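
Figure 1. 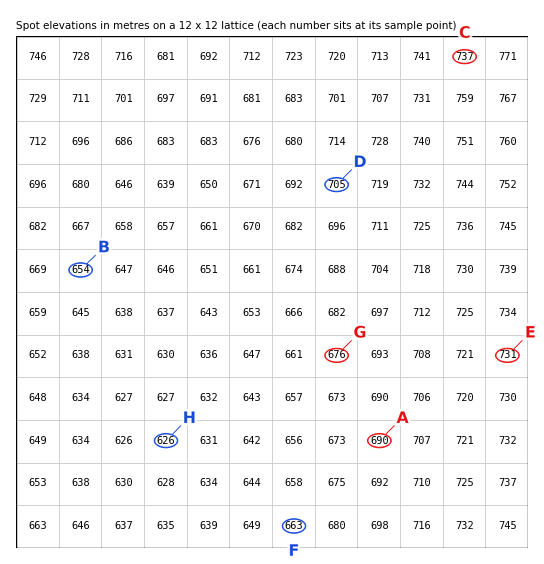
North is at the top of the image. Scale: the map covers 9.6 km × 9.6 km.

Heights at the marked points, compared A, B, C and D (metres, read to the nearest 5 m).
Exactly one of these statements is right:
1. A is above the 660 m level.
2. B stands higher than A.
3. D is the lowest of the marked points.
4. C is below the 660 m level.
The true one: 1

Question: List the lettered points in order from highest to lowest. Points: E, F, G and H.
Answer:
E G F H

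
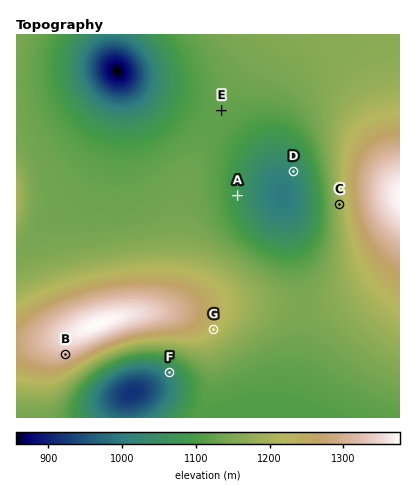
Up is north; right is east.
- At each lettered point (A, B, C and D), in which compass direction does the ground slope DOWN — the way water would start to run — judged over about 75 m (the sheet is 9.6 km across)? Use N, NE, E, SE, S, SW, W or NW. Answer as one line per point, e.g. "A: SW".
A: E
B: S
C: W
D: SW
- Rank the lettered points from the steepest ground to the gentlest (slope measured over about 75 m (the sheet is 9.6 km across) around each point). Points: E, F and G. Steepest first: F G E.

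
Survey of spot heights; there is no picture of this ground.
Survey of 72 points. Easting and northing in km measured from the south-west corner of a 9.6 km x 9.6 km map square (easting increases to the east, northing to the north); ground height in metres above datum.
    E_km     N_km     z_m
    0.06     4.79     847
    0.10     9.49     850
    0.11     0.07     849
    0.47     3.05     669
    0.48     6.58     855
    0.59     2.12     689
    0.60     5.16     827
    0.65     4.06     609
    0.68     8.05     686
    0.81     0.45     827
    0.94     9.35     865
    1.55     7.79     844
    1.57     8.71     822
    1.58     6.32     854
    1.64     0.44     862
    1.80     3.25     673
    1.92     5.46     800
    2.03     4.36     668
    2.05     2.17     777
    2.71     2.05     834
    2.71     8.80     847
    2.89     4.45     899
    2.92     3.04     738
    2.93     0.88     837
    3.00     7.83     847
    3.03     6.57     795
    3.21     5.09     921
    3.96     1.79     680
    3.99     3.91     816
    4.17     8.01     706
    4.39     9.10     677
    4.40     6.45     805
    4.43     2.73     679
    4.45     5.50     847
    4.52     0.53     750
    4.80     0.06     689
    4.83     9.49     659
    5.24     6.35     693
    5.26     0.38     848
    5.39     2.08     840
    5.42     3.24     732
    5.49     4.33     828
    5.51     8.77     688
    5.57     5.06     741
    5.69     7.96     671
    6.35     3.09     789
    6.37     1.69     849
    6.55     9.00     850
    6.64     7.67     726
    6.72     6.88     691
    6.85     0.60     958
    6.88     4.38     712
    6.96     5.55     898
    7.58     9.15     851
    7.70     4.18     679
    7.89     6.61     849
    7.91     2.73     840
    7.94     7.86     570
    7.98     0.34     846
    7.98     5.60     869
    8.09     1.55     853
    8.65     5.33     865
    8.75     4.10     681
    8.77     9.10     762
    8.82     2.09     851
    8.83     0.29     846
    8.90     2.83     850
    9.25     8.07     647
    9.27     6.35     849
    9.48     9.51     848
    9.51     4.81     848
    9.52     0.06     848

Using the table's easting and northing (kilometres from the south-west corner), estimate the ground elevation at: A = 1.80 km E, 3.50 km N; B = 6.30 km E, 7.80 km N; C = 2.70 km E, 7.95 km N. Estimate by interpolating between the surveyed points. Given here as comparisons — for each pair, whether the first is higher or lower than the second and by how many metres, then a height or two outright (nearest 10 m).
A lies lower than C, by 190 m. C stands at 850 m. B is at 680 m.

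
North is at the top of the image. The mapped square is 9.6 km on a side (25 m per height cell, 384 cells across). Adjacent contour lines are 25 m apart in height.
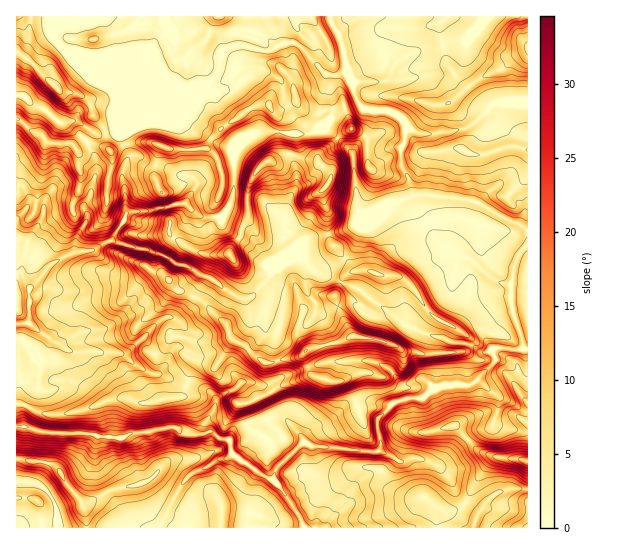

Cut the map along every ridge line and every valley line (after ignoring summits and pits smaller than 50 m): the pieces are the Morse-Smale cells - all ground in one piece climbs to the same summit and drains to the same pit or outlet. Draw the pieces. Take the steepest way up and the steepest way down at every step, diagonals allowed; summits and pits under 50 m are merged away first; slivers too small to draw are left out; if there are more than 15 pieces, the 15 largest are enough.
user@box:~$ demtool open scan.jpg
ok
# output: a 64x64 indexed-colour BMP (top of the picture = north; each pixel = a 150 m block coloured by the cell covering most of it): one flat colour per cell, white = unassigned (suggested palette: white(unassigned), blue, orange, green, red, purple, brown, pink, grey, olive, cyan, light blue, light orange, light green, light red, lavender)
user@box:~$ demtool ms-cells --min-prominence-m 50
<image width="64" height="64" href="data:image/bmp;base64,Qk12CAAAAAAAAHYAAAAoAAAAQAAAAEAAAAABAAQAAAAAAAAIAAATCwAAEwsAABAAAAAAAAAA////ALR3HwAOf/8ALKAsACgn1gC9Z5QAS1aMAMJ34wB/f38AIr28AM++FwDox64AeLv/AIrfmACWmP8A1bDFAAAAAAAIiIiIiAAAAAAAAAAAADMzMzMzMzMzMzMwAAAAAAAAAAiIiIiIgAAAAAAAAAADMzMzMzMzMzMzMzMAAAAAAAAAiIiIiIiAAAAAAAAAAAMzMzMzMzMzMzMzMwAAAAAAAACIiIiIiIgAAAAAAAAAMzMzMzMzMzMzMzMzMAAAAAAACIiIiIiIiAAAAAAAAAMzMzMzMzMzMzMzMzMzAAAAAACIiIiIiIiIgAAAAAAAAzMzMzMzMzMzMzMzMzMzMwAAAIiIiIiIiIiIAAAAAAkzMzMzMzMzMzMzMzMzMzMzAAAIiIiIiIiIiIiIAAAAmZMzMzMzMzMzMzMzMzMzMzMIiIiIiIiIiIiIiIiAAJmZmTMzMzMzMzMzMzMzMzMzM4iIiIiIiIiIiIiIiIiJmZmZkzMzMzMTMzMzMzMzMzMziIiIiIiIiIiIiIiIiImZmZmZEREREREzMzMzMzMzMzOIiIiIiJmZiIiIiIiJmZmZmZkREREREzMzMzMzMzMzM4iZmZmZmZmZmZiZmZmZmZmZkRERERETMzMzMzMzMzMzmZmZmZmZmZmZmZmZmZmZmZkRERERERMzMzMzMzMzMzOZlERJmZmZmZmZmZmZmZmZkRERERERETMzMzMzMzMzM0REREREmZmZmZmZmZmZmZkREREREREREzMzMzMzMzMzREREREREREREREmZkZmZmRERERERERERERMzMzMzMzNERERERERERERESREREZmRERERERERERERERMzMzMzM0RERERERERERE7hERERERERERERERERERERERERMzMzRERERERERERO7u4RERERERERERERERERERERERETMzNERERERERETu7u7uHhEREREREREREREREREREREREzM0RERERERETu7u7u7u4RERERERERERERERERERERETMzRERERERERO7u7u7u7hERERERERERERERERERERERERxERERERERERO7u7u7u4RERERERERERERERERERERERHERERERERERETu7u7u7hEREREREREREREREREREREREcRERERERERERE7u7u7hERERERERERERERGhERERERERxERERERERERERE7u7hERERERERERERERqqERERERERzERERERERERERERO7hERERERERERERERqqqqERERERHMREREREREREREREThERERERERERERERqqqqqhEREREcxEREREREREREREQAERH/8REREREREaqqqqqqoRERERzEREREREREREREAAAR////ERERERGqqqqqqqqqERERzMREREREREREREQAAP/////xERERqqqqqqqqqqoREczMxEREREREREREAAAP//////YRERGqqqqqqqqqqhEczMzEREREREREQAAA///////2ZmERERGqqqqqqqqqEczMzMREREREREAAAAD//////2ZmZhERERqqqqqqqqrMzMzMxERERN3dAAAAAP//////ZmZmYRERGqqqqqqqzMzMzMzERERETd0AAAAAD////2ZmZmZmYRERqqqqqqzMzMzMzMRERERN3QAAAAAA///2ZmZmZmZmZhGqqqqqrMzMzMzMxERERETdAAAAAAD///ZmZmZmZmZmZmGqqqrMzMzMzCIkRERERN0AAAAAAAVVVmZmYAZmZmZmZmqqrMzMzMzCIiRN1ERE3QAFVVVQVVVVZmYABmZmZmZmZqqszMzMwiIiJE3URETdAAVVVVVVVVUAAAAGZmZmZmZmZmzCIiIiIiIk3d1ETd0ABVVVVVVVVQAAAABmZmZmZmZmIiIiIiIiIi3d3d3d3dBVVVVVVVVVAAAAAGZmZmZmZmYiIiIiIiIiIN3d3d3d0FVVVVVVVVUAAAAAZmZmZmZmZiIiIiIiIiIgDd3d3d3QBVVVVVVVVQAAAABmZmZmZmZiIiIiIiIiIiAA3d3d3dAFVVVVVVVVAAAAAGZmZmZmZmIiIiIiIiIiIAAN3d3dAAVVVVVVVVVQAAAAZmZmBmZmYiIiIiIiIiIgAAAAAAAAVVVVVVVVVVUAAABmZmAAZmZmIiIiIiIiIiAAAAAAALAFVVVVVVVVVVUAVVVmAAAGZmYiIiIiIiIiIAAAAAAAu7tVVVVVVVVVVVVVVVUAAABmZiIiIiIiIiIgAAAAAAu7u7tVVVVVVVVVVVVVVQAAAGZiIiIiIiIiIiAAAAAAu7u7u7u1VVVVVVVVVVVVUAACIiIiIiIiIiIiIAAAAAC7u7u7u7u1VVVVVVVVVVUAACIiIiIiIiIiIiIgAAALu7u7u7u7u7tVVVVVVVVVVQACIiIiIiIiIiIiIiAAALu7u7u7u7u3d3VVVVVVVVVVAAIiIiIiIiIiIiIiIAC7u7u7u7d3d3d3d1VVVVVVVVUAAiIiIiIiIiIiIiIgALu7u7t3d3d3d3d3VVVVVVVVV3ciIiIiIiIiIiIiIiALu7u7d3d3d3d3d3dVVVVVVVV3dyIiIiIiIiIiIiIiK7u7u3d3d3d3d3d3d3VVVVVVV3d3IiIiIiIiIiIiIiIru7t3d3d3d3d3d3d3d3d3d1V3d3ciIiIiIiIiIiIiIiu7u3d3d3d3d3d3d3d3d3d3d3d3ciIiIiIiIiIiIiIiK7u7d3d3d3d3d3d3d3d3d3d3d3dyIiIiIiIiIiIiIiIru7t3d3d3d3d3d3d3d3d3d3d3dyIiIiIiIiIiIiIiIi"/>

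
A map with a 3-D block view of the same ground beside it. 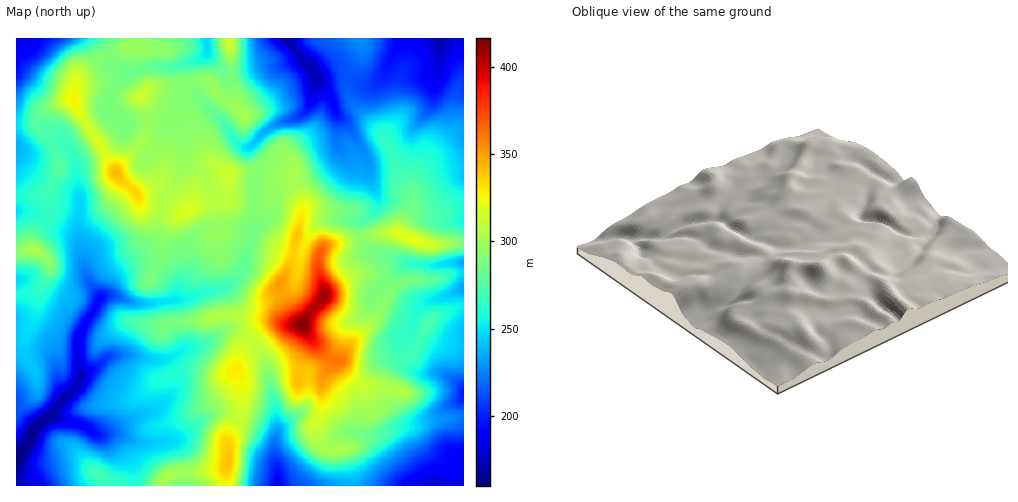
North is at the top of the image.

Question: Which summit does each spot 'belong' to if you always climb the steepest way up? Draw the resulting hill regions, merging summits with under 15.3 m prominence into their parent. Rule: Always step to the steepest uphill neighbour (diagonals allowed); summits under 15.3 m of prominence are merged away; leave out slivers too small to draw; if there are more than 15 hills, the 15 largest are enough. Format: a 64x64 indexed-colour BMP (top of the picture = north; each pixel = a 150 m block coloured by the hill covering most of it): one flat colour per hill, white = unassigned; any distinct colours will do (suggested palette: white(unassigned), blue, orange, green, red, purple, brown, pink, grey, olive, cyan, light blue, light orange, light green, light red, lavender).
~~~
<image width="64" height="64" href="data:image/bmp;base64,Qk12CAAAAAAAAHYAAAAoAAAAQAAAAEAAAAABAAQAAAAAAAAIAAATCwAAEwsAABAAAAAAAAAA////ALR3HwAOf/8ALKAsACgn1gC9Z5QAS1aMAMJ34wB/f38AIr28AM++FwDox64AeLv/AIrfmACWmP8A1bDFABEREREREREREREREWZmZmZmZmERERERERERERERERERERERERERERERERERZmZmZmZmYRERERERERERERERERERERERERERERERERFmZmZmZmZhEREREREREREREREREREREREREREREREREWZmZmZmZmERERERERERERERERERERERERERERERERERZmZmZmZmYRERERERERERERERERFRERERERERERERERZmZmZmZmZhEREREREREREREREREVURERERERERFEREZmZmZmZmZmERERERERERERERERERVREREREUREREREREZmZmZmZmYRERERERERERERERERFVUREREURERERERERGZmZmZmRBEREREREREREREREREVVVERRERERERERERERGZmZkREERERERERERERERERERVVVURERERERERERERERGREREQRERERERERERERERERFVVVVERERERERERERERERERERBEREREREREREREREREVVVVVREREREREREREREREREREERERERERERERERERERVVVVVUREREREREREREREREREERERERERERERERERERFVVVVVVEREREREREREREREREQREREREREREREREREREVVVVVVURERERERERERERERERBERERERERERERERERERVVVVVVEUREREREREREREREREERERERERERERERERERFVVVVVURFEREREREREREREREQREREREREREREREREREVVVVVVRERREQRERREREREREQRERERERERERERERERERVVVVVVERERERERERRERERERBERERERERERERERERERFVVVVVURERERERERERFERERBEREREREREREREREREREVVVVVVRERERERERERERFERBERERERERERERERERERERVVVVVVERERERERERERERERERERERERERERERERERERFVVVVVVREREREREREREREREREREREREREREREREREREVVVVVVVURERERERERERERERERERERERERERERERERERVVVVVVVRERERERERERERERERERERERERERERERERERFVVVVVVVUREREREREREREREREREREREREREREREREREVVVVVVVVSEREREREiIRERERERERERERERERERERERERVVVVVVVSIhERERESIiIiERERERERERERERERERERERFVVVVVVSIiERERESIiIiIhEREREREREREREREREREREVVVVVVVIiIiEREiIiIiIiIRERERERERERERERERERERVVVVVVUiIiIiIiIiIiIiIiERERERERERERERERERERFVVVVVVSIiIiIiIiIiIiIiIREREREREREREREzMzMzM1VVVVVSIiIiIiIiIiIiIiIhERERERERERETMzMzMzMzVVVVVVIiIiIiIiIiIiIiIiERERERERERETMzMzMzMzNVVVVVUiIiIiIiIiIiIiIiIhERERERERETMzMzMzMzM1VVVVUSIiIiIiIiIiIiIiIiERERERERERMzMzMzMzMzVVVVERIiIiIiIiIiIiIiIiIREREREREREzMzMzMzMzNVVREREiIiIiIiIiIiIiIiIhERERERERERMzMzMzMzMxERERESIiIiIiIiIiIiIiIiERERERERERETMzMzMzMzERERERIiIiIiIiIiIiIiIiIREREREREREREzMzMzMzMREREREiIiIiIiIiIiIiIiIhERERERERERETMzMzMzMxERERESIiIiIiIiIiIiIiIiERERERERERETMzMzMzMzERERERIiIiIiIiIiIiIiIiIRERERERERERMzMzMzMzMREREREiIiIiIiIiIiIiIiIiEREREREREREzMzMzMzMxERERESIiIiIiIiIiIiIiIiIREREREREREzMzMzMzMzERERESIiIiIiIiIiIiIiIiIRERERERERETMzMzMzMzMRERERIiIiIiIiIiIiIiIiIhERERERERERMzMzMzMzMyIiIRIiIiIiIiIiIiIiIiIRERERERERERMzMzMzMzMzIiIiIiIiIiIiIiIiIiIiIREREREREREREzMzMzMzMzMiIiIiIiIiIiIiIiIiIiIhEREREREREREzMzMzMzMzMyIiIiIiIiIiIiIiIiIiIhERERERERERETMzMzMzMzMzIiIiIiIiIid3d3ciIiIhERERERERERETMzMzMzMzMzMiIiIiIiIid3d3d3IiIhERERERERERETMzMzMzMzMzMyIiIiIiIiJ3d3d3dyIhERERERERERETMzMzMzMzMzMzIiIiIiIiJ3d3d3d3dxERERERERERERMzMzMzMzMzMzMiIiIiIiIid3d3d3d3ERERERERERERMzMzMzMzMzMzMyIiIiIiIiInd3d3d3EREREREREREREzMzMTMzMzMzMzIiIiIiIiIid3d3d3cRERERERERERERMxEREzMzMzMzMiIiIiIiIiIRF3d3dxERiIiBERERERERERERMzMzMzMyIiIiIiIiIRERERERERiIiIiIiBEREREREREzMzMzMzIiIiIiIiIhERERERERGIiIiIiIiBERERERERMzMzMzMiIiIiIiIhERERERERGIiIiIiIiBERERERERETMzMzMyIiIiIiIiEREREREREYiIiIiIiBERERERERERMzMzMz"/>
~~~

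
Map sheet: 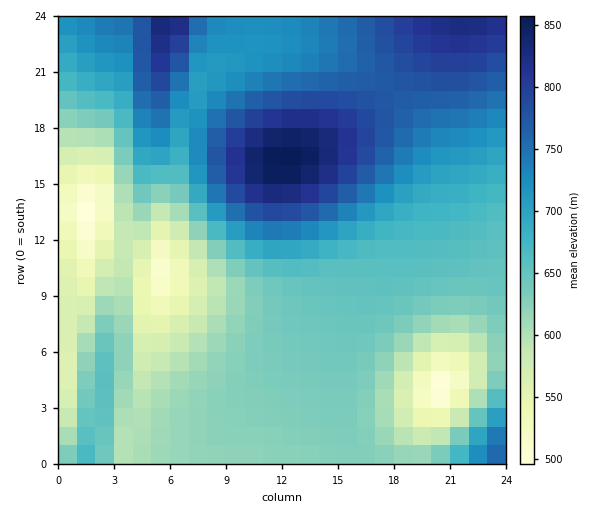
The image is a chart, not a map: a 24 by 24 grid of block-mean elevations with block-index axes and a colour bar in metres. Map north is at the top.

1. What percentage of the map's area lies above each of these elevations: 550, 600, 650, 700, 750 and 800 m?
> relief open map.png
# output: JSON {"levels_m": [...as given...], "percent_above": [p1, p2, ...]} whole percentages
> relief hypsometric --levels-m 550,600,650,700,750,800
{"levels_m": [550, 600, 650, 700, 750, 800], "percent_above": [94, 82, 52, 37, 21, 8]}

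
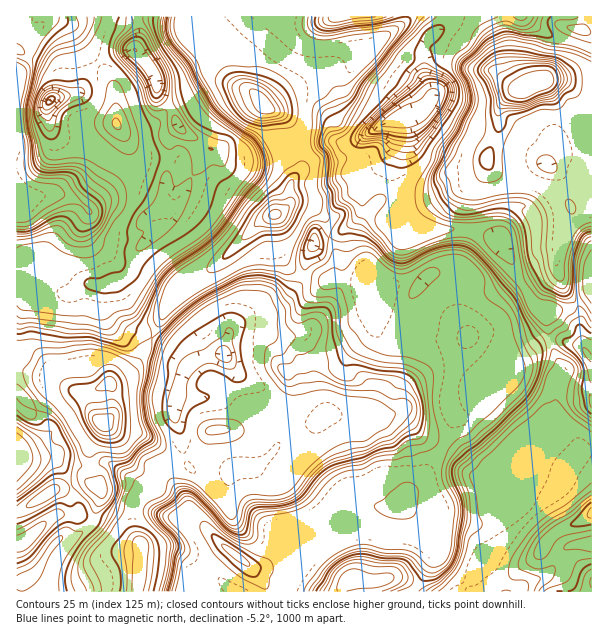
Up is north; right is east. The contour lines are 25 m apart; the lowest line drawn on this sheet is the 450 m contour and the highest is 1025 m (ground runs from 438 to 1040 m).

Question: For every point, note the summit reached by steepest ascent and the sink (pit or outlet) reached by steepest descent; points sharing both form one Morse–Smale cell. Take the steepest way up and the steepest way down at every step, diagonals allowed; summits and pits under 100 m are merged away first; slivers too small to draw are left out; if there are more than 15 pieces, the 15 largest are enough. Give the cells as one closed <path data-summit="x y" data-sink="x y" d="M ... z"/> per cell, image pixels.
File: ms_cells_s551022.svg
<path data-summit="236 555" data-sink="404 116" d="M363 206l-12 18-15 11-22 7-8 19-2 14 17 5 53 0 0 4-4 7 3 30 6 14 8 7 9 0 9-5 38 1 7 4 2 11 0 13-6 24 0 18 8 12-8 23-22 36-16 15-4 11-9 3-30-2-41 28-27 6-5 6-1 19-15-1-12 4-10 0-29-21-19 16-6 12-8 10 0 7 150 0 1-5 11-9 24 4 14-5 13 3 17 12 36 0 16-16 4-13 8-9 8-2 17-19-15-21-12-27 0-5 9-13 25-15 9 0 7 4 9-2 11 4 8 7 5 9 13-18 0-7-18-26-8-19-1-24 13-12-8-8-8-18-3-16 1-14-9-2-7-7-18-33-2-7-10-21-13-7-21-6-31 0-26 3-4-2-12-13-14 1-10-4z"/><path data-summit="236 555" data-sink="225 354" d="M306 276l-21 26-13 8-17 2-6 2-13 10-6 6 13-2 53 12 5 5 7 17 6 31 10 18 0 5-21 14-21 10-19 22-12 6-18 1-7 11-10 7-4 0-6-5-21-19-24 1-4 4-3 18-14 10-6 8-1 23 3 10 4 6-2 49 53 0 1-7 8-10 6-12 19-16 29 21 10 0 12-4 14 0 2-18 5-6 27-6 41-28 30 2 9-3 4-11 16-15 22-36 8-23-8-12 0-18 6-24 0-13-2-11-7-4-38-1-9 5-9 0-8-7-6-14-3-30 4-7 0-4-53 0z"/><path data-summit="537 83" data-sink="404 116" d="M591 16l-136 0-6 9-15 7-7 7-5 9 2 24 8 18 0 11-10 9-21 6-4 4 0 14-5 16-8 15-22 26 0 15 4 5 15 7 14-1 12 13 12 2 18-3 31 0 32 11 32 63 10 9 28-4 22-15z"/><path data-summit="266 105" data-sink="404 116" d="M453 16l-261 0 0 4 4 10 24 30 9 17 10 9 7 2 9 6 12 14 15 7 10 13 2 12 57 2 42-22 29-10 10-9 0-11-8-18-2-24 5-9 7-7 18-11z"/><path data-summit="17 200" data-sink="135 50" d="M137 16l-89 1 18 7 8 8 12 19 23 26 6 15 1 33 8 10 3 14-11 25-29 36-10-10-15-6-15 0-26 8-5-1 1 79 10 0 17 4 19 10 8 0 15-10 22 0 12-2 12-9 7-25 16-13 11-14-3-14 3-6 0-25 4-14-1-25 9-9 0-3-8-18-13-15-3-18-20-24 5-12 0-15z"/><path data-summit="17 200" data-sink="50 101" d="M50 18l-18 15-2 23-14 16 0 128 5 2 17-6 24-2 15 6 10 10 29-36 10-18 1-10-3-11-8-10-1-33-6-15-23-26-12-19-8-8z"/><path data-summit="275 215" data-sink="135 50" d="M293 140l-8 2-24 12-19 4-15-1-14-7-7 2-26 48-6 5-9 0-2 2 3 14-3 6-24 21-7 25-17 11 6 13 5 24 8 10 18 6 14-29 17-22 33-21 44-43 22-11 7-7 1-21 11-15z"/><path data-summit="102 423" data-sink="225 354" d="M152 337l-14 26-10 10-19 10 3 6 0 24-10 10 1 5-13 22 6 35-15-4-13 6-12 1-30 20-9 3 0 33 10-4 17-17 13-9 24 2 14 4 33 21 11 1-6-15 3-27 18-14 3-18 4-4 26 0-5-14-1-18-7-18 0-9 7-28 7-12-12-15z"/><path data-summit="102 423" data-sink="135 50" d="M27 280l-11 1 1 125 10 8 5 0 19-22 6-2 36 1 35-18 10-10 13-25-5-4-12-3-7-7-6-27-7-14-28 1-15 10-8 0-10-6z"/><path data-summit="266 105" data-sink="135 50" d="M191 16l-53 1 1 21-5 12 20 24 3 18 13 15 8 19 38 26 20 6 21-2 36-16 1-8-6-12-10-8-11-4-18-18-10-4-10-9-9-17-24-30z"/><path data-summit="275 215" data-sink="225 354" d="M275 216l-15 6-44 43-33 21-8 8-23 41 1 3 23 12 13 16 6-5 29-7 6-25 19-15 6-2 17-2 16-10 16-24-11-5-13-17z"/><path data-summit="591 582" data-sink="404 116" d="M591 451l-7 1-12 13-10 18-68 69-8 2-8 9-4 13-15 16 133-1z"/><path data-summit="537 83" data-sink="225 354" d="M224 354l-29 7-9 8-5 8-7 28 0 9 7 18 5 29 2 6 24 20 10-3 11-15 18-1 12-6 21-25-19-45-5-6-15-7-13-13z"/><path data-summit="275 215" data-sink="404 116" d="M396 120l-45 22-57-1 0 6 7 21-11 15-1 21-7 7-8 4 6 39 8 12 9 8 7 1 2-14 9-20 21-6 15-11 9-9 2-6 0-18 22-26 8-15 5-16z"/><path data-summit="102 423" data-sink="17 452" d="M108 382l-15 9-36-1-6 2-19 22-5 0-9-8-2 1 1 104 9-3 30-20 12-1 13-6 15 4-6-35 13-22-1-5 10-10 0-24z"/>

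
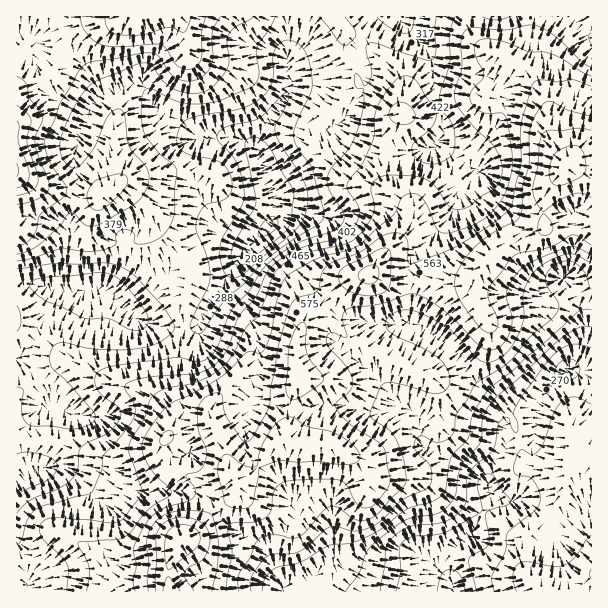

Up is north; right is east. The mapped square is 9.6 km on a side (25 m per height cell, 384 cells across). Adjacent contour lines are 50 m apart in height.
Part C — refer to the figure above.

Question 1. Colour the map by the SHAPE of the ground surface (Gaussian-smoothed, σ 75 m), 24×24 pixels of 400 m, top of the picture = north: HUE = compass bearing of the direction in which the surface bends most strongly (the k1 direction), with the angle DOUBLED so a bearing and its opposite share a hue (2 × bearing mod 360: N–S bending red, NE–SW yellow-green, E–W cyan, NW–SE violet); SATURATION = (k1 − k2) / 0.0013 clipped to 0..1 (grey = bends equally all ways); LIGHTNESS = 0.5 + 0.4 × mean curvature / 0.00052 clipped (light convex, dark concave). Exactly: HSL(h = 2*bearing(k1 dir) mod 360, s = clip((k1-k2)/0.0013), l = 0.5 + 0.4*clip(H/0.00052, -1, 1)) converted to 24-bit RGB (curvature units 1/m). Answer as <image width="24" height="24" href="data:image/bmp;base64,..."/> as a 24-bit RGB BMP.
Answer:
<image width="24" height="24" href="data:image/bmp;base64,Qk32BgAAAAAAADYAAAAoAAAAGAAAABgAAAABABgAAAAAAMAGAAATCwAAEwsAAAAAAAAAAAAAVVBrZ4h/UoBesa9/U0uYLEKn9v+aciQgrbhxcFM4RydGMXUsfodan4l4oaxyY2iZUWmFoFRsFxdEkc6ae3e2tN3JbmKrwWC2wVG9fklWXrl8cK2ZVjqhPDaF/93MYcx+RqjDwXTEdiyQwL1uIm4/m5RHh6I2X4s9TDdVkmdMILjslVrAkbtLnp5CYlNDYlyFxGi4xdzolcDUe5S8HiRxenvd3ezu8Nf0hBWGcighRYuauZ3NpWK+kzOO4KxkXYAwFSkVfZsqDDQKGmY6jcu4uoOhaH9/Tpt5h8S6vJWjql5aYjExOmtJDogorL4UrREA9AeYs9DUb66+Tk2FwGqVSTGd8d7anHu+O0empMy4eMfWEJO3XmQzl1g9uY9kUnZJI2UZYFkuqkBAoGx3i1x9cUIpbaYfNbKIvoBsyNKmkEhrY1tFhGpMOWpkvNuf0rPkcXvhvdrZZKJOEw8ks3dlSJ2XtqSMmW6cgFZzNmtDSaWHp4i/iTihx7eaWdBhLiRJu+SZbTCu4nCpinO4e3zCotPfjNXFq6+NRlCQzUY7o0BKKm+PQLilV26lqn9+f4aZZYuzirbNRJ+uRkeHaUq43LjT3LLDSiaOoeySGR5E1JWnkq7KgqfBk8GzamapvFFjcCtwvoaHs8rMQn24PWyYNWN+tHp3h6uHVHhXaWFBX0E2UkkkHToWX8A6zYGHbGPWzbd3SkBsMnw11qw2XHU2iHYrWU8vhXdWcUJhrbNew55gXGI4M3hMPWh5YLmtr8GluGyxd2OKY1CSmarQmMbjbdLGdbu4VHfR/LzlXlitQzaL5sS4c3i9irnEWmWid0xnjWSVnMGqs4q5x0dqPHk9J3k7HoJcrk1CimtPm3iebre/dcK5eZulmnWWko1LGTklcS8/9LGyLx9s5Omrb6+aoE5wkUV6c5W8l73KlaKvfBxr7HNbhrd1cZpKDiUVQE8gRKiTfqqZb5+HdXxXVHNJYUdBvI5DOzVeKT5L5NKGLyVo9urPf2NGkFl2e7SqYJCGgnReXh4lXxlC6u/avtzOg0nMdES7LnaDbJOuapiUe2qBj3h0cUJQWS4ovcVeNIVaIGB/zJebhEWdzt6dz2y0m29HZ0kbTlYcRywhhTyIgszAtuO3zaC+VTSt26/eTCykdE0tZFctX10oXFQsXSE1eb6ChrKWuqWCB4F3KSiczXuZoMaArTR11kOd3K6+htXkOFHZeJrAibily85Vf3M5PHpTP2Glxy/VV3MZSHc2o2pKNXdZSsCVcbl5YYFrv86iLKFzACgzx8Ht9dbzgInl0Nf679T33YLFKlGEeH+2m2/A6be8rmaLpmMeHSgLKSMKtcrsNXK8g4e5ecrNXI6znIGJcaqGn7RuslE9Bi0bADMT1bxHv69VYjUynkc4/M7VQEKqN4NsP3Go8crp6YDr85TuwbHyE0zzyFUjRD2SZjJ81alzLWdGXKVgkKuCcVJvwIB0XpmLCCkrJVwMf2ETLSsOTnEhyqwmw4NqUJ+JMl9SK1ou5D6C1X9ty4xaMkGpOeRYbL7fEE3d483cr5PNVqmcgZF1fEWBv8eQkdHRIBBqOklXmE9RjL67Yr25isiktM+4n1SkSnp7OWuGfieC6LOn225YIl5G0vL3L0mjMSBsrZqHyrKpgHm+ioG+aHbZ3e7npUuqKQk6gVprUsl4eLmql61wfrxLfZ5PoEWarlhXJBoiJEVEyph27dbYlLDRhGQxMiEoGTE/u4xsmsVgeWFXcn9ARlspp4EoYBUoMRxQm8u4is60U2x6mGBhyJtdcXorITcmqEpUbVWILEtrlcmCndKh0K3C6pDpcEu1Fj1ET7Rk18edQ05rpjxKakwucGAqh4hCELa2vYnDo3diSGtTUUKE3Z+fuNjWISqSfD1CkLNeH22Go9iWdLxkgqpkfDQ2yzpYTFWJF1051bBwVRpJkSwkrLpyeLK7i66tLphxHV9as5B7qXOfKH6CxNOkx6iVRA59qKPQxtbYMVN+W8NWuad5rZhfqDOTwY+it2WhgEhcXncoMBU/0paZsOGpRpm7mbC/io69GCJXmKFpj5ZlVYOJTLdHvaiOJRpmrYxeuHM7TqZ/Ws2Pc6pifd26kHRknHxiqkaHvU6AsVRXIWJjeN6a4fHZQE6MmHtYfEQ8MD9iYYVklLB5ZpebdsmmiEdySiBSr5x72/DvnrbdcmObgsp6ZC0kdHlSZJl0gVKhr3vD1KvOkp++N8d+18x0SDdPiXpcaWOlTlOEWHt3is2Qc7mkXlB+ay9jV3CUieKZZ8qRrECbvp6IkVJdkCxi"/>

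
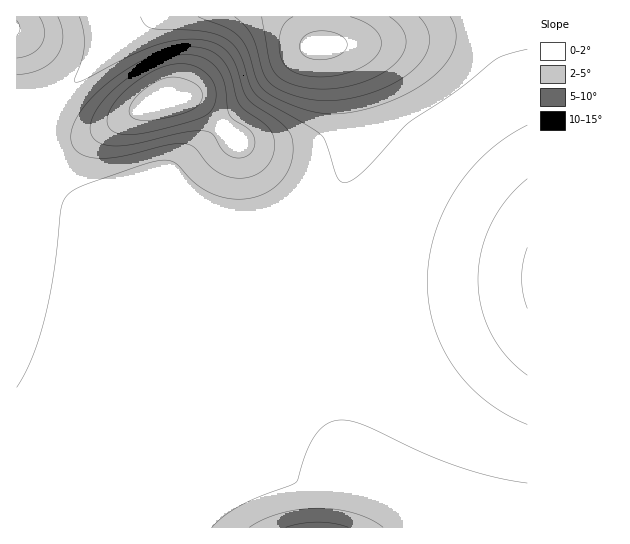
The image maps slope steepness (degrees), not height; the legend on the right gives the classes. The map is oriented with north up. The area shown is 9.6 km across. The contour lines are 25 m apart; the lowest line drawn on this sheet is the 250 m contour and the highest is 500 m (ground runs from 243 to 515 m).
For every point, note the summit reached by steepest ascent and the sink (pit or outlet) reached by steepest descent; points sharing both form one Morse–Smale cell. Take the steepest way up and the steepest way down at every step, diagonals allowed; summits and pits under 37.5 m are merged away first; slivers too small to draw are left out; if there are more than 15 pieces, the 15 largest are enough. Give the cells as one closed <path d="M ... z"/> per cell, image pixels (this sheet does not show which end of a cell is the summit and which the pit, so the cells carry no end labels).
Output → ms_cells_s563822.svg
<path d="M19 309l-3 1 0 120 9 19 8 26 4 28 1 25 295 0 2-2 6-49 6-9 16-5-8-2-7-6-19-34-13-40-13-62-48 6-53 4-77 0-56-6z"/><path d="M319 16l-166 0-8 4-35 24-36 39-23 14-7 9-9 16-7 20 0 19 8 20 17 16 22 10 22 2 52-2 10 2 39 30 15 8 25 9 21 4 20 0 18-5 7-6 13-18 20-34 11-34 3-21-8-63-10-28-4-4-8-2z"/><path d="M527 16l-207 1 1 28 8 2 4 4 10 28 8 63-3 21-11 34-34 57-2 41 4 24 223-30z"/><path d="M527 289l-222 30 3 27 11 44 14 40 15 25 7 6 26 6 38 16 31 18 35 27 42 0z"/><path d="M151 16l-135 1 0 292 53 14 56 6 77 0 100-9 2-2-3-23 0-36 2-10-12 8-12 3-20 0-21-4-25-9-15-8-32-26-11-5-20-1-38 2-31-5-17-9-10-10-8-15-3-9 0-19 7-20 13-21 26-18 36-39z"/><path d="M369 464l-12 0-13 7-4 10-6 47 150-1-34-26-31-18-26-12z"/><path d="M17 431l-1 96 21 1 0-25-4-28-8-26z"/>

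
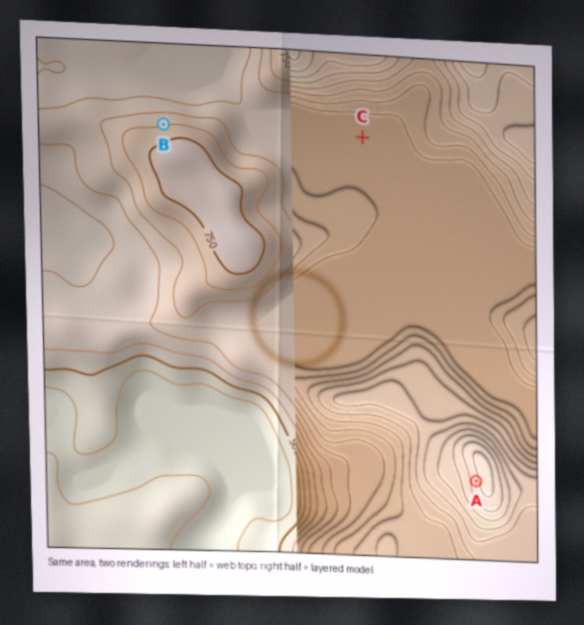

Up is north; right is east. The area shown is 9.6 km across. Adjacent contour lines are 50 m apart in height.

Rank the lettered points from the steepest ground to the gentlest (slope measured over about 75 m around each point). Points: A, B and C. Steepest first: B A C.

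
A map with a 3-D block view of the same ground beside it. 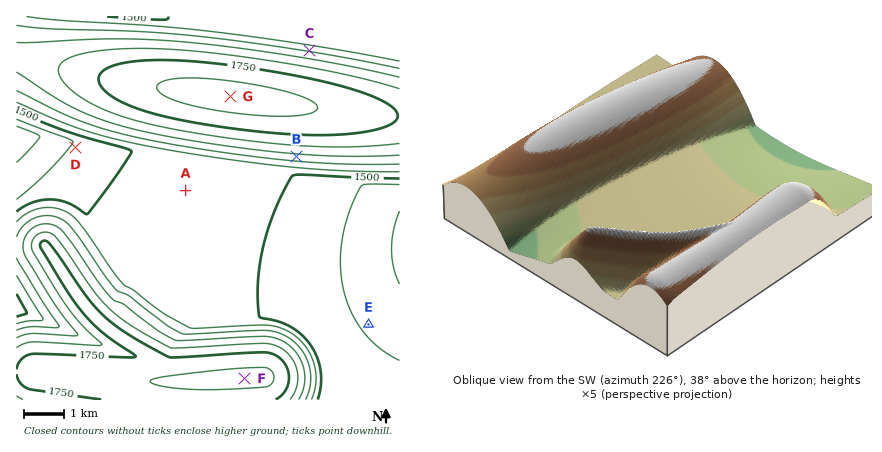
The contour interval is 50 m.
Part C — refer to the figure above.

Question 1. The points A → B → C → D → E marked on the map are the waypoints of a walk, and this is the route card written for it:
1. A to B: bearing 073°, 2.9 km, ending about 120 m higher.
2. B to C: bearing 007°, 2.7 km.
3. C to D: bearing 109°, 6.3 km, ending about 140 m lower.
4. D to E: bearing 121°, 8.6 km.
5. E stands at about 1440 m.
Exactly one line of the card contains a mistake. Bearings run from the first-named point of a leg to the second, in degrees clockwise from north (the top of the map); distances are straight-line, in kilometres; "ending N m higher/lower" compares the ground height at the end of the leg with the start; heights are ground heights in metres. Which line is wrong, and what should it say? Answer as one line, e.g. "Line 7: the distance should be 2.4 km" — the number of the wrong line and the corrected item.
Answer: Line 3: the bearing should be 247°.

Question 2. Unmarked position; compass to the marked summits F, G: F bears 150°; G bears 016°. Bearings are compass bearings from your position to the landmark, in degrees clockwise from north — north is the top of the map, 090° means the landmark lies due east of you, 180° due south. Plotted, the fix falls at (181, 269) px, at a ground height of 1510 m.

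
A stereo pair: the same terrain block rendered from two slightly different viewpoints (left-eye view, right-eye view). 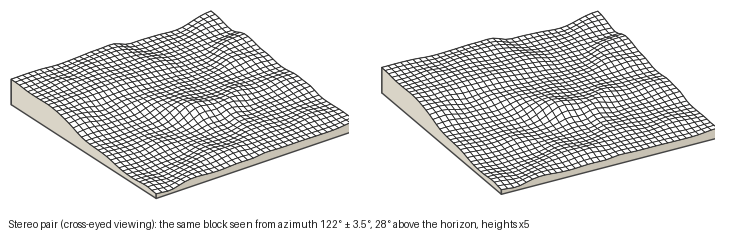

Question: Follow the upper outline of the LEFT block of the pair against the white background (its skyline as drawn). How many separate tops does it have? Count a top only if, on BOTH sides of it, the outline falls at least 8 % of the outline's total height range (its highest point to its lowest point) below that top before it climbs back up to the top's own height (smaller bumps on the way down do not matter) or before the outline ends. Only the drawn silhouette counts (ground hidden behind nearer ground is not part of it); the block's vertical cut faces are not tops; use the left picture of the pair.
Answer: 2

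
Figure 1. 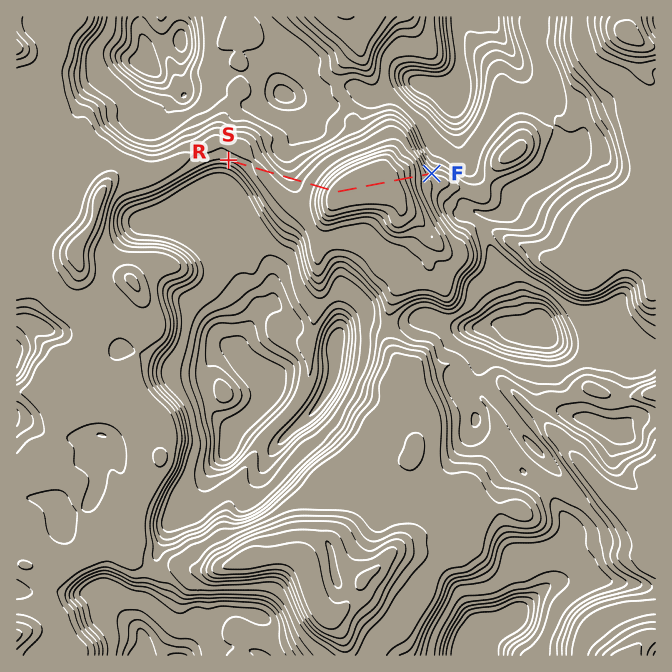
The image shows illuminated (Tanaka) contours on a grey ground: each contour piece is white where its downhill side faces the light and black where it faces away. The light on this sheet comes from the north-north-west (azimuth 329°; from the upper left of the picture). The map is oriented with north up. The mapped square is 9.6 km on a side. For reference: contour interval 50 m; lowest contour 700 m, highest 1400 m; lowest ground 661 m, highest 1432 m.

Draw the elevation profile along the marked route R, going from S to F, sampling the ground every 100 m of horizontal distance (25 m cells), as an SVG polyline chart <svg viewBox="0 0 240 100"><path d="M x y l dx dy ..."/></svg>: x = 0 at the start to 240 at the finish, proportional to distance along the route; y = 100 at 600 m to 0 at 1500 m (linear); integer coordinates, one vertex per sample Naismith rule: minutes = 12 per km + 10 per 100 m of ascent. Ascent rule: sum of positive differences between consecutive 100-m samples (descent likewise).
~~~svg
<svg viewBox="0 0 240 100"><path d="M0 44l8-1 7-1 8-2 8-1 7-1 8 1 7 2 8 3 8 2 7-1 8-3 8-4 7-3 8-6 7-11 8-8 8-2 7 0 8 0 8 0 7 0 8 0 8 0 7 0 8 0 7 1 8 5 8 7 7 7 8 7 8 6 3 3"/></svg>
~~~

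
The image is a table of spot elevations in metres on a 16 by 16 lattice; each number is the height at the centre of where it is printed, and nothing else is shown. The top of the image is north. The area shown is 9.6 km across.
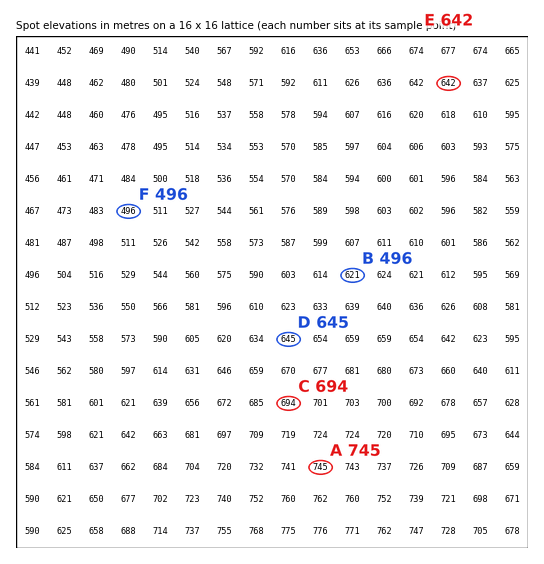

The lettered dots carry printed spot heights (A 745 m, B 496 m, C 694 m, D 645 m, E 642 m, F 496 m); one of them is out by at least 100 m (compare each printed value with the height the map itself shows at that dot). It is B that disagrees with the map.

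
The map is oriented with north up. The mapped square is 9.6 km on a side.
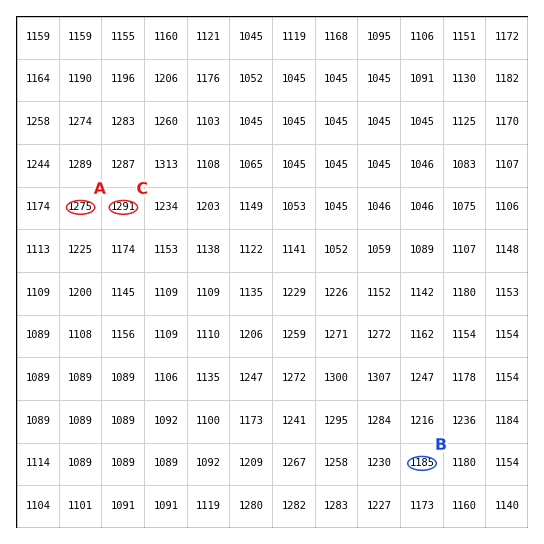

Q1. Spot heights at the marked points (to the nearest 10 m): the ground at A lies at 1270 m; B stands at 1190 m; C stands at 1290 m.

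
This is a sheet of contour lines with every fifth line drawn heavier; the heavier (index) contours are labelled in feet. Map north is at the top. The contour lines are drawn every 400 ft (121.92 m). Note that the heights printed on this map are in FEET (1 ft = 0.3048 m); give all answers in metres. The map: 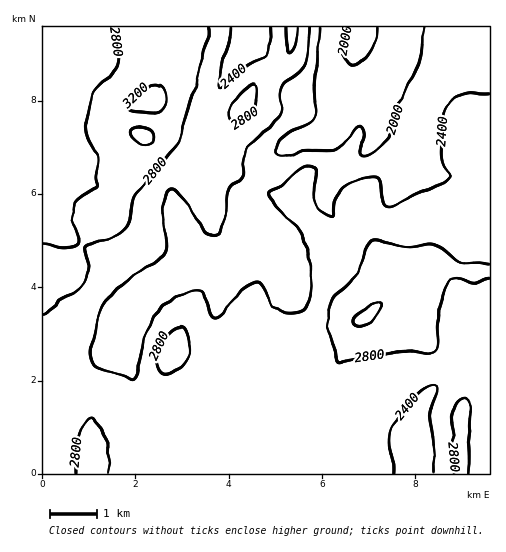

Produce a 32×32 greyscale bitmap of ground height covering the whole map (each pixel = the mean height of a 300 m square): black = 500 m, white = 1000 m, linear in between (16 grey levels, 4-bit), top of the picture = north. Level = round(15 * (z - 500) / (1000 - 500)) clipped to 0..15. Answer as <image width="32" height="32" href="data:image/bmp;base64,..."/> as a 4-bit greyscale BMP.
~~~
<image width="32" height="32" href="data:image/bmp;base64,Qk12AgAAAAAAAHYAAAAoAAAAIAAAACAAAAABAAQAAAAAAAACAAATCwAAEwsAABAAAAAAAAAAAAAAABEREQAiIiIAMzMzAERERABVVVUAZmZmAHd3dwCIiIgAmZmZAKqqqgC7u7sAzMzMAN3d3QDu7u4A////AJm9uYmqqYiamamImYZmi7qJvbiImZmImZqZiZmGZou6iKy4eIiIiJmZmJmZhmabuoirl3iIiIiImYmpmYdnm7qImpd4iIiIiIiJqpqYZ5u6iJqYeIiIiIiIiaqZmHeKqoiJmHiZiIiIiImqmZmHeJmIiHd4u5iIiIiJqqmZmYd3iId3eLy4iIiIiau7uqqod5iHd3isuYiIiJms3Mu7qHeYh3d3mqiImIiJve7cu6h3qYh3d3mYeIh3eL3u7dyoiMuYd3d3h3d3d3ir3u7duZnduYd3d3d3d3d4qs3u7bqq3cqId3d3d3d3eJm97d3Lu8y6mId3d3d3d3iYrMzMu6q6u6mId3d3d3d5mJu6qqqqqrzLqHd3d3d3eYiZmZqpmqq8zKl3eId3d5h4mIiJmZqqu7u5h3iHd3iXaah3eJmYqqu7uoeIh3d4h1eIdmd3d6qqu8uYiZh2VndVVnZmd3eqqrzduYmpdURVVERWZnh3mavN7tuIqYZDIiNDRWZ4h5mr3u7smJqYZDISMiVmeIiIm97u7aibuYZTESIUZniIiJve7u24irqGUxERA2d3iIiave7uyXiqhlMREAJWZneIiavN7cp3iZhjEiEBNmZmiIibvN3Kh3eahCMyACVmZoiIm8zMy5d3ipQjQxAUZmaIiJvLu7uXd4uVI0QgFGdm"/>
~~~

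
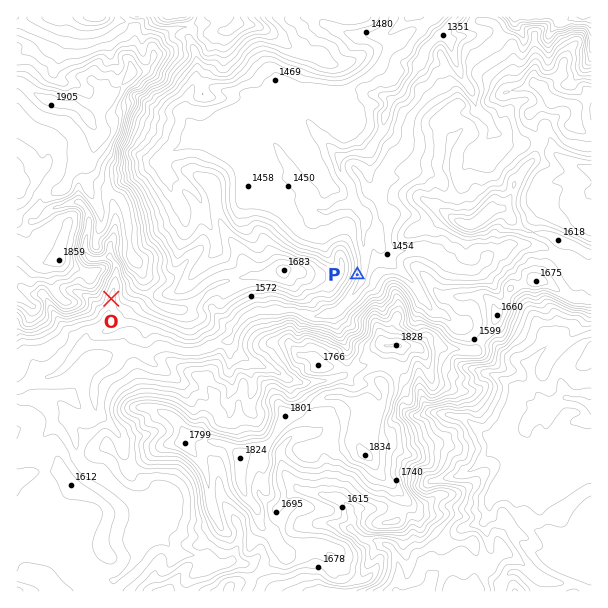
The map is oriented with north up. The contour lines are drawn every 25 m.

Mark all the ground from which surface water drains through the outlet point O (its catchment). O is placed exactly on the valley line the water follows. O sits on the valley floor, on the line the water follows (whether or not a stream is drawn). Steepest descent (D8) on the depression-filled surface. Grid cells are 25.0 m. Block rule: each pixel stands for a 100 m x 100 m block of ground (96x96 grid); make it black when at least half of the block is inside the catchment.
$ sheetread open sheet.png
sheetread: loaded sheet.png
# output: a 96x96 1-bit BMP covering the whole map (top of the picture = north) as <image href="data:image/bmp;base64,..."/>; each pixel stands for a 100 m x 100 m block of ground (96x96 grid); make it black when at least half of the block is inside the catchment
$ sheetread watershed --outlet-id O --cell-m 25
<image width="96" height="96" href="data:image/bmp;base64,Qk2+BAAAAAAAAD4AAAAoAAAAYAAAAGAAAAABAAEAAAAAAIAEAAATCwAAEwsAAAIAAAAAAAAA////AAAAAAAAAAAAAAAAAAAAAAAAAAAAAAAAAAAAAAAAAAAAAAAAAAAAAAAAAAAAAAAAAAAAAAAAAAAAAAAAAAAAAAAAAAAAAAAAAAAAAAAAAAAAAAAAAAAAAAAAAAAAAAAAAAAAAAAAAAAAAAAAAAAAAAAAAAAAAAAAAAAAAAAAAAAAAAAAAAAAAAAAAAAAAAAAAAAAAAAAAAAAAAAAAAAAAAAAAAAAAAAAAAAAAAAAAAAAAAAAAAAAAAAAAAAAAAAAAAAAAAAAAAAAAAAAAAAAAAAAAAAAAAAAAAAAAAAAAAAAAAAAAAAAAAAAAAAAAAAAAAAAAAAAAAAAAAAAAAAAAAAAAAAAAAAAAAAAAAAAAAAAAAAAAAAAAAAAAAAAAAAAAAAAAAAAAAAAAAAAAAAAAAAAAAAAAAAAAAAAAAAAAAAAAAAAAAAAAAAAAAAAAAAAAAAAAAAAAAAAAAAAAAAAAAAAAAAAAAAAAAAAAAAAAAAAAAAAAAAAAAAAAAAAAAAAAAAAAAAAAAAAAAAAAAAAAAAAAAAAAAAAAAAAAAAAAAAAAAAAAAAAAAAAAAAAAAAAAAAAAAAAAAAAAAAAAAAAAAAAAAAAAAAAAAAAAAAAAAAAAAAAAAAAAAAAAAAAAAAAAAAAAAAAAAAAAAAAAAAAAAAAAAAAAAAAAAAAAAAAAAAAAAAAAAAAAAAAAAAAAAAAAAAAAAAAAAAAAAAAAAAAAAAAAAAAAAAAAAAAAAAAAAAAAAAAAAAAAAAAAAAAAAAAAAAAAAAAAAAAAAAAAAAAAAAAA8AAAAAAAAAAAAAAB+AAAAAAAAAAAAAAD/AAAAAAAAAAAAAAD/gAAAAAAAAAAAAAH/gAAAAAAAAAAAAAf/AAAAAAAAAAAAAf//AAAAAAAAAAAAA//+AAAAAAAAAAAAD//+AAAAAAAAAAAAD//+AAAAAAAAAAAAD//+AAAAAAAAAAAAD//+AAAAAAAAAAAAD//+AAAAAAAAAAAAD//+AAAAAAAAAAAAD//8AAAAAAAAAAAAD//8AAAAAAAAAAAAD//4AAAAAAAAAAAAD//wAAAAAAAAAAAAD/8AAAAAAAAAAAAAD/8AAAAAAAAAAAAAD/8AAAAAAAAAAAAAD/8AAAAAAAAAAAAAD/8AAAAAAAAAAAAAD/+AAAAAAAAAAAAAD/+AAAAAAAAAAAAAD/+AAAAAAAAAAAAAD/+AAAAAAAAAAAAAD//AAAAAAAAAAAAAD/+AAAAAAAAAAAAAD/8AAAAAAAAAAAAAD/8AAAAAAAAAAAAAD/4AAAAAAAAAAAAAD+AAAAAAAAAAAAAADwAAAAAAAAAAAAAADgAAAAAAAAAAAAAACAAAAAAAAAAAAAAAAAAAAAAAAAAAAAAAAAAAAAAAAAAAAAAAAAAAAAAAAAAAAAAAAAAAAAAAAAAAAAAAAAAAAAAAAAAAAAAAAAAAAAAAAAAAAAAAAAAAAAAAAAAAAAAAAAAAAAAAAAAAAAAAAAAAAAAAAAAAAAAAAAAAAAAAAAAAAAAAAAAAAAAAAAAAAAAAA="/>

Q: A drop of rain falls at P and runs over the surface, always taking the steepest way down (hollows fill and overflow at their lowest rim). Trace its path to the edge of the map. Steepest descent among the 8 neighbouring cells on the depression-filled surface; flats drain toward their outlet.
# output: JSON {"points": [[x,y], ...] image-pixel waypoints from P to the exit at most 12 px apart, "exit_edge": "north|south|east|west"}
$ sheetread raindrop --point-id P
{"points": [[357, 275], [365, 269], [365, 257], [363, 245], [363, 233], [365, 221], [359, 209], [354, 197], [350, 185], [341, 173], [341, 161], [353, 153], [365, 153], [374, 143], [383, 131], [386, 119], [389, 107], [399, 95], [407, 84], [414, 72], [423, 60], [428, 48], [438, 36], [449, 26], [458, 17]], "exit_edge": "north"}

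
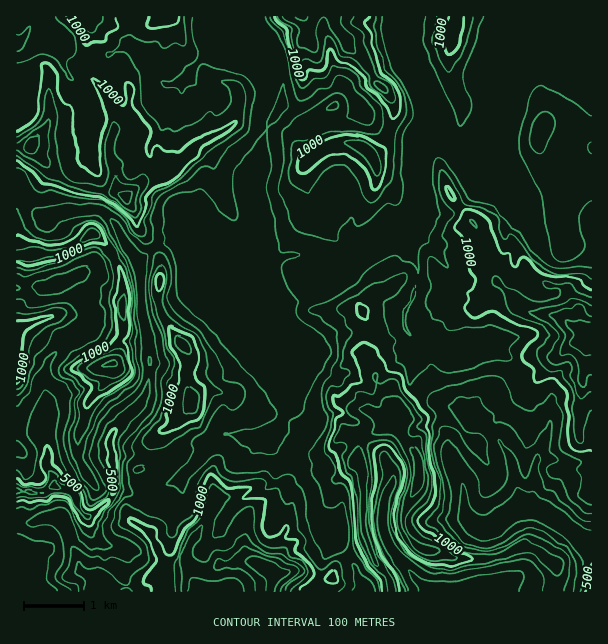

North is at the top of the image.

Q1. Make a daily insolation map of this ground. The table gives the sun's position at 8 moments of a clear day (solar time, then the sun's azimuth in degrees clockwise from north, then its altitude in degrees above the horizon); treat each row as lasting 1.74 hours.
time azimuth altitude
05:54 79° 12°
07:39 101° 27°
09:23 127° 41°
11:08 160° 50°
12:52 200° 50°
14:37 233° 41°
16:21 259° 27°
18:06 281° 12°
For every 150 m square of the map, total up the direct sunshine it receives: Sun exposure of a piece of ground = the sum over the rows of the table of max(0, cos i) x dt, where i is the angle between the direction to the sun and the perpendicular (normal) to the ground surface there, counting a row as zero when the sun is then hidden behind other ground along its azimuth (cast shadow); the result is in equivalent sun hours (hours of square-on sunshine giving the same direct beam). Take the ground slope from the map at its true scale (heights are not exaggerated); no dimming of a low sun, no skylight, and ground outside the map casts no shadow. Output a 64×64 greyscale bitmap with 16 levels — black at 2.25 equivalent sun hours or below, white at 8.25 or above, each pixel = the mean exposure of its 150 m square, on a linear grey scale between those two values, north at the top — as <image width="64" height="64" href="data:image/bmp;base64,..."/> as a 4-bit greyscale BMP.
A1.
<image width="64" height="64" href="data:image/bmp;base64,Qk12CAAAAAAAAHYAAAAoAAAAQAAAAEAAAAABAAQAAAAAAAAIAAATCwAAEwsAABAAAAAAAAAAAAAAABEREQAiIiIAMzMzAERERABVVVUAZmZmAHd3dwCIiIgAmZmZAKqqqgC7u7sAzMzMAN3d3QDu7u4A////AN3e7tvdy83svMze7d3L3N3d3bqqi4is3dzMy7q7vNzMzMzN7dx5u727ze7u7u7u3dp5dqu5ZovN7u3Mu6q97My8u4aqdGhmabzeu97u7aVYggV2vMU2is3d3u3dzN7bu8y6mqczdoeKeKlXmKuCAwEkEEnMYUab3dzLvd3t6nmrvMq7giNoq8xVnLdFZhABlVZDXcohOMy5MAAAfO2UNWnN3cxzOu7u2iV86meGVDRodmibyAJccQIyAAABVURGeO7u7WNK3+7aRHfMmZmZaqRniZrFEYtiNFZWYyACJGi93e7sQAes7GRFYn24q8unl4iZmrQhq5hXiIrLhSI2nM6HeZcRJJuVNFdlbNmKzMh4iaqqtCGN3u3LrNy5dovczkIwIwWTNleKqYmb7XWcuXiZuqq1IF3u3Mud7cuqzczfAAAACekTWqu5mqmr2UWoiIrKqrYhOu3LuYvu3N3dvO65pASs6QLNy6iaqEEoykeXjNurxzIX3KqZed7c3L28u922jN2kE87u25l2UxEkR3i9y9zHMza7mHmHztvLre3M62St2mMVvN3uuGV3VVR4fMubzsYkWbh3aIjMusqczM3rh63ZYyVnvM3tlIqZiJnMvM27pTaLuIhomcmLyomszNeHrNyHR7zu7czIeqqpq7ur3ZeXeLyYmFibp6u7ve7uRnnMzJdWat7u7MyZmaqrupmd28y72Yq5WJyYzMyqze2Ki7rNuWJEfe/u7su8y7mamHfLnO7qR7mJiHzMzaq83LubuYy6ljNEjv7t3dzMy5eHmVWs293Ky7qIvd3dqrvdy5qpnNvJUzSt7t3c7dy6mJq4nu66rJi6mbzM3u2qy93Lqaqt7cyWVWvNzdvuy5mqvN25l53Gd4iazN3e7Mvb3cyqqHfd3Lhmary83Ny6iqqruoiFl1NrzLzczd7d2svOupq6q67cuHh4qIuHeqmqqqqDdkmZhV3u7t3N3d3L7d64qMy97u3JVVOZh4h4qauqqWaHvaZ3OszN3e7tvNztzcm4mc3u/rdDRpy8zKmqu7qqnNzbpUhYh4is3cq87dq+u5cyMjaJdDRJ3tupq7uru7qYzdyamZqZmXZni+7u3N6byVQhEAJ2RGzsqYmbu7vMyqq8qau7qqu7uprMu6nO783cljIjV3Q0jMl2iZq7zMzKzJeZrMqrqrvMzLl2eIve3e3Np2eMxDWYI2eZm7q8zM3sqqzKm87e3d7d3Lq7u7ut7t3biKyzV5QjWJqru7vN7u7e3cq73e7u7u//7u7tmBFK27qavaNHhFaJvMzMzM7u7t3cq8rd3u7t3v/u3beThRADVr28pCeXiKu8zMzMy6urzcvNyq3d7cze7bYxA2dYdTRZq6eEGbqqu7zMzMzdqHVFnO7rm83Mzd3aaIZVEqu7qZmqeXIbzLq7zMzNzd7u24U3veyavLy83smr3slT7ty7uZeaUQm7uqzMzdzN3dy7qpZnvKvbqszMqr2mM3ft7t3KmZtRFHq6qszdzM3Mu6uqq6hoi8i93sq6ySAABN3czdyqqEE3eaqrzM3dy5mr3cqqqqacqdzM2qqkRqy7mrvNzMu2ZoV5q8zM3czd3N7u7bq7qal8zN3KmmZ6zd10AAOtzIVp64rMzMzczM3u7u7d27uqqLzd3cloZ6vczXIAI1nKRXzcvMzMzNy7rO7u7c7suqq7ve7tqHd6u9zMl3iZYwI1navLzMy7zLur3u7t3e7Lu8yYreuqZqu8zM14u7hBAEnNu7vMzM3bu6zd7t3d7u3szKmJl3d5zMzMzJrMzNuJy9u8y7zMzMq7zd3d3N7u7Mu6vecANZvNzc3drO3u7bvN26zcu8zMqrvd3dzLze7tyqm92DNqvN3d3d2+7u3durlr3d3czMybus3u3LvN3u7JmZyYmbvM3d3d3c7u7YQUliS93d3c2qu6q97svM3d7cmJimiqvMzd3d3N7u7Jh1ipmJmt3tzbu7qKzu3Mzd3cuol2ervMzN3dzM3d7au5irm7m8vd3d3MuZqr7t3e7ru7iHabzMzN3uzM3t7ru6qJubu8uq3e7ty5m6mt3u/snMuoed3MzM3e7czerNu7u4fMvMqpmu7u7curuWe97aVbvKmazczMzN7t3Mwjm7uqhry96omXnO7u26qpdCEQAFzNy6rN3MzLvN3bqSJLzMqHm7uZeJmIjO3LhpzKdCEUnN3cuq3dzMuqzdy6dWm7upm5uWipqpqHq8uWZ77cqJq97cu7rd3Lu6mrvMypmqm5i7q4iburu7msu7mIV82qq83bqbu93My7upmrzKq6mLqtmsurvKu6u7vMu77YVWrN3rmJq7y8zMzLqavMuqqoicuLy7yru7zdyqu7zty3i9zcZ3mry6vMzMu7u7zLu7mM2Kyqu8y63tyWi6nO3dqrylNXeZvKvMzMzMvMzNzKmb2ZzarM3tu5VDWrib3OyszbRFaJrNvMzMzLzMzMerd5u7u7qr3t3JRYm8p6vd6szeqHZou87dzLu7vMzMx3ZHqs3Lia3u3tiKzMuHu9/oneyJeJqq3t3cy7urzd3YqZq83u7L3u7umLqruXnL7rieyYl5mrze3czMu7vN3d27rN3f7d3e7u15u5mXjMu9qcuruYmJis3My8zMu8zd3cvO3u7u7c3+7LvdyojNzM28xkV6qYmqq83czMzMy83d3d7d7tu8u97rvN3cq9zO7c3bzdy6u7qrzNzd3dzMzd"/>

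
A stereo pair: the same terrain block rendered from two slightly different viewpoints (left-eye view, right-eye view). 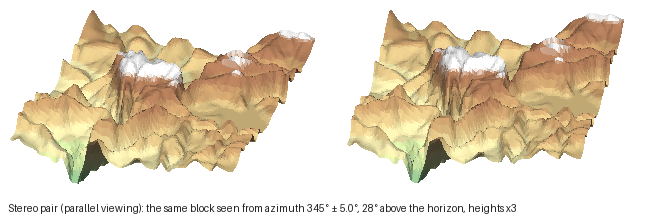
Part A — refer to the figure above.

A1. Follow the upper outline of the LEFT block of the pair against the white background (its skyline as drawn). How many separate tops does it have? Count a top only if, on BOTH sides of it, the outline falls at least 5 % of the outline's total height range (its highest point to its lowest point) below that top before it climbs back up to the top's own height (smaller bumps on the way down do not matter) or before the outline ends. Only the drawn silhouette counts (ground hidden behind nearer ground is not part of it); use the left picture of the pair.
4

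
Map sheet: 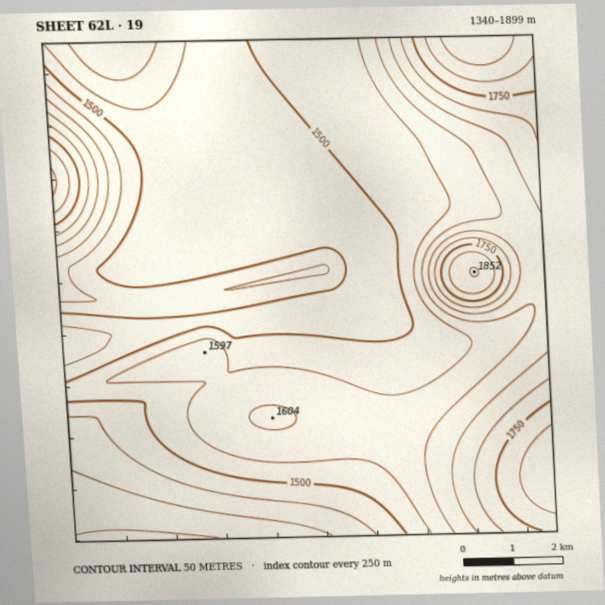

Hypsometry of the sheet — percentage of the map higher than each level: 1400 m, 96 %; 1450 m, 90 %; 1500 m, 62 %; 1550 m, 39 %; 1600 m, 23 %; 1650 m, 15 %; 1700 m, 10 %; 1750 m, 7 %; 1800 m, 3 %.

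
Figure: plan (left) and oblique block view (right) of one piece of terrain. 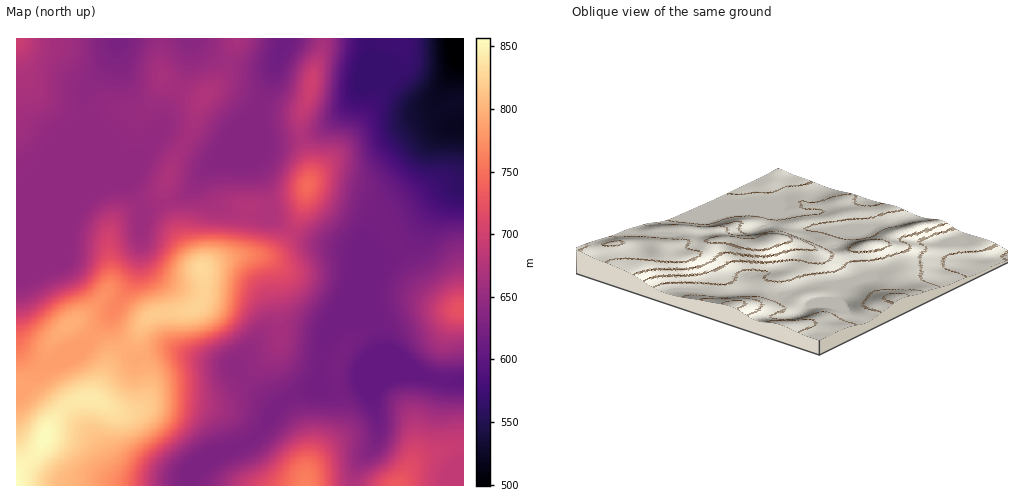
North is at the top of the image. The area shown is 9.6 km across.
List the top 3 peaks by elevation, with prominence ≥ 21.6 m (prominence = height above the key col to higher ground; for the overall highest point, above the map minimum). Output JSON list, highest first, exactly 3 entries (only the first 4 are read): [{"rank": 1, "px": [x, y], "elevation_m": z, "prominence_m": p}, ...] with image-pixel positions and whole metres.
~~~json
[{"rank": 1, "px": [202, 268], "elevation_m": 829, "prominence_m": 34}, {"rank": 2, "px": [307, 186], "elevation_m": 746, "prominence_m": 57}, {"rank": 3, "px": [312, 83], "elevation_m": 699, "prominence_m": 27}]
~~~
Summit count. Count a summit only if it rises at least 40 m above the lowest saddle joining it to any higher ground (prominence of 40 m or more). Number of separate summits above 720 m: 1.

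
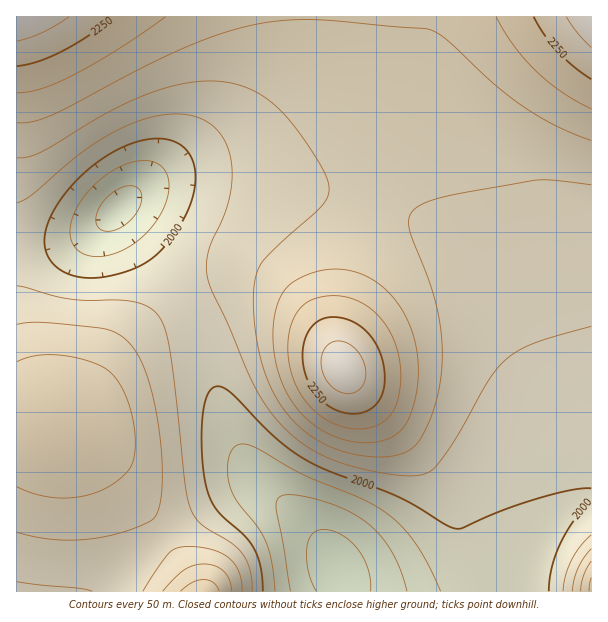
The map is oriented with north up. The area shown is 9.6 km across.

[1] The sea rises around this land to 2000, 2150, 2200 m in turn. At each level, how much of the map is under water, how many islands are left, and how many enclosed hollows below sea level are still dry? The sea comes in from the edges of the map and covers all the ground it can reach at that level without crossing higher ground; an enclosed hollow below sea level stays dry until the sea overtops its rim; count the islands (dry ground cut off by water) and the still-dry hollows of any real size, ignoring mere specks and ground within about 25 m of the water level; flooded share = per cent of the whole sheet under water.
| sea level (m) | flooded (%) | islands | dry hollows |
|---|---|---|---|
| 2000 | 12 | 0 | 1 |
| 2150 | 81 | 1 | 0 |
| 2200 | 93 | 1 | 0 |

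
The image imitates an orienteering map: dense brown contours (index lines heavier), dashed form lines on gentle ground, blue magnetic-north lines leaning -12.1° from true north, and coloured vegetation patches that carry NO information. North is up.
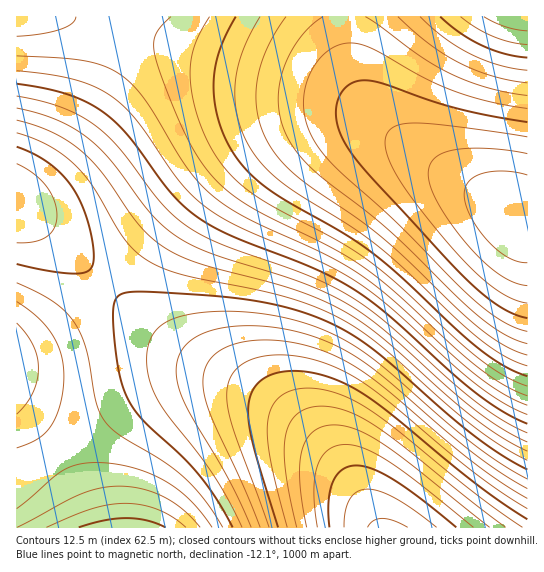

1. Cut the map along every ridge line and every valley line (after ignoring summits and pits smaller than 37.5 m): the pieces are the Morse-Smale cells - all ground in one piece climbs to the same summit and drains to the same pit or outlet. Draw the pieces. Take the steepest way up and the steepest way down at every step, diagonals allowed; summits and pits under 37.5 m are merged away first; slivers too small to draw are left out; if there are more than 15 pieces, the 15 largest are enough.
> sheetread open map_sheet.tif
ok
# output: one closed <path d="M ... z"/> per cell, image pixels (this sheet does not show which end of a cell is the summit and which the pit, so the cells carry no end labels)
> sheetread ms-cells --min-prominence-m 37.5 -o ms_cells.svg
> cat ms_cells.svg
<path d="M345 16l-328 0-1 190 39 30 72 71 32 28 36 24 58 29 41 29 21 20 24 28 39 63 149 0 1-310-11-2-14-11-77-46-28-20-26-25-11-16-9-24-5-25z"/><path d="M17 207l0 321 360-1-38-62-24-28-21-20-41-29-58-29-36-24-32-28-72-71z"/><path d="M527 16l-182 1 2 32 5 25 9 24 11 16 18 18 23 17 46 31 44 25 16 12 9 0z"/>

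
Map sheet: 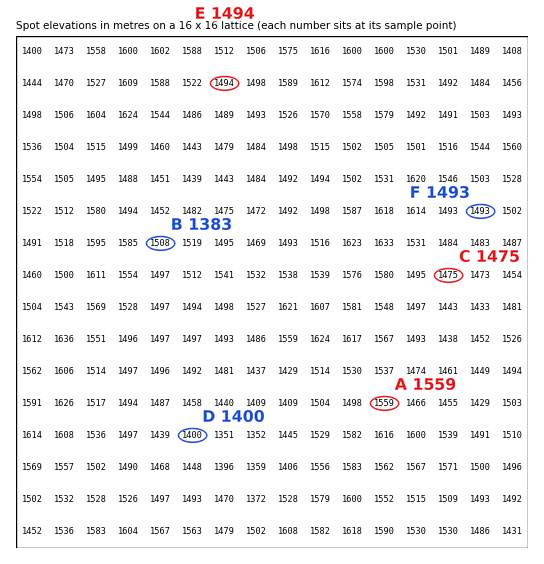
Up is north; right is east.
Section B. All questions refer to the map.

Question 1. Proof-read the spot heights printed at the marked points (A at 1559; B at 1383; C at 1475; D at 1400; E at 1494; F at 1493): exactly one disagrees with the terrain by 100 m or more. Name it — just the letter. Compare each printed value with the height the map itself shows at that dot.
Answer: B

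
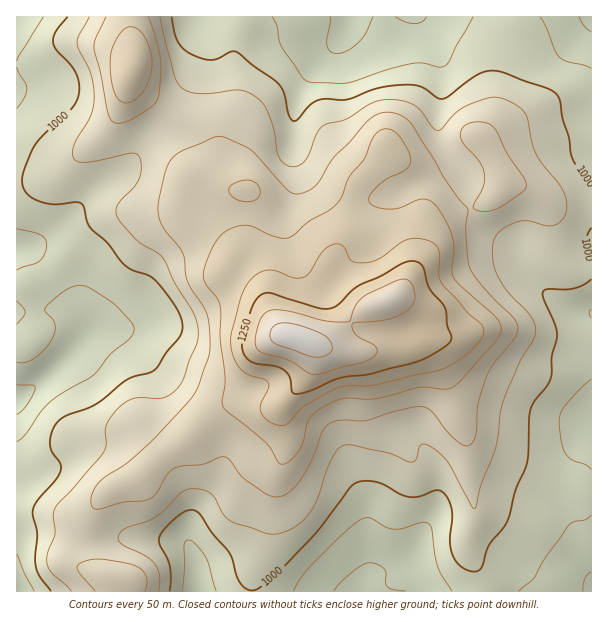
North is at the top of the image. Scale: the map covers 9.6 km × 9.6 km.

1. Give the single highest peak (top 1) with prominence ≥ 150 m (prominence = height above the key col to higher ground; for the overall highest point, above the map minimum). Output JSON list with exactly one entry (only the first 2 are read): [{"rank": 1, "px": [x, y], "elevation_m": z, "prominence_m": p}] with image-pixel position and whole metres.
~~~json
[{"rank": 1, "px": [296, 338], "elevation_m": 1373, "prominence_m": 494}]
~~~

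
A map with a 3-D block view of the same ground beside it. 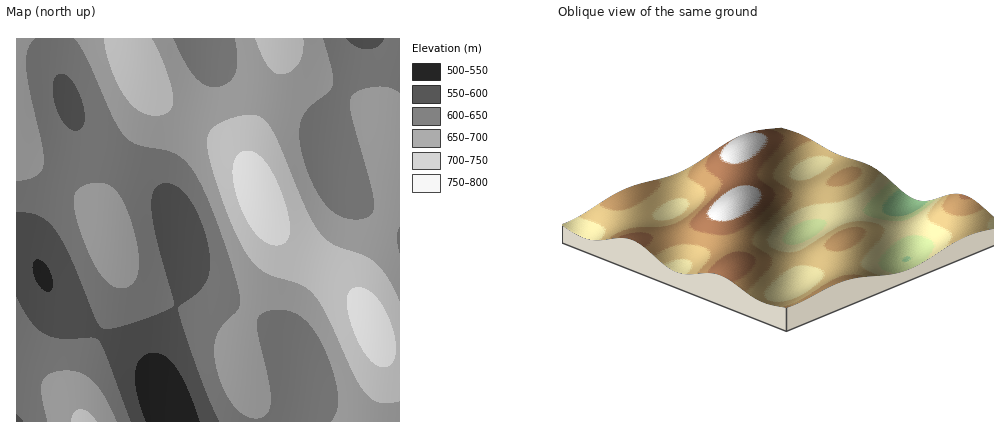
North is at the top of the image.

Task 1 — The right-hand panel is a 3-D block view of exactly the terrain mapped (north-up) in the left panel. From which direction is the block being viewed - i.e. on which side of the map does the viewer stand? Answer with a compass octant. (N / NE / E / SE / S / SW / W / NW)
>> NW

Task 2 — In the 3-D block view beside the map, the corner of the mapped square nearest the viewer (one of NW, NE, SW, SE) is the NW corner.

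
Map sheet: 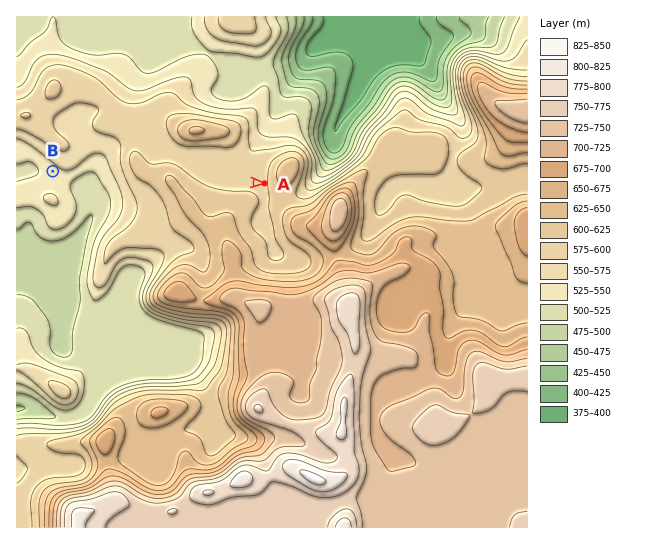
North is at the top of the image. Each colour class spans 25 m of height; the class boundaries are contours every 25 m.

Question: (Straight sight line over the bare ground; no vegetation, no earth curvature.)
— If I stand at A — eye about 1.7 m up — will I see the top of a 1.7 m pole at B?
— No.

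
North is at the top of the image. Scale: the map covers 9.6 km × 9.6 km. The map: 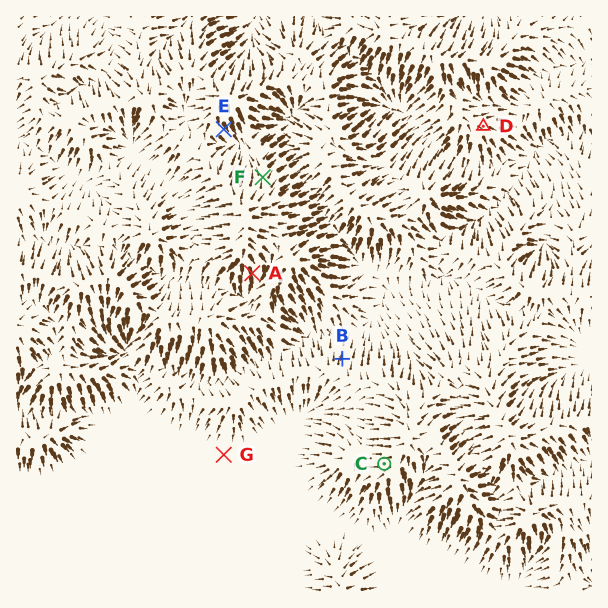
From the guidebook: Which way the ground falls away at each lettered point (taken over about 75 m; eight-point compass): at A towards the S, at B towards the N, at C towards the W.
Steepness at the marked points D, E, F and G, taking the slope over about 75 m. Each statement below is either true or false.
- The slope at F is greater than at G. true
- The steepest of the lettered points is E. true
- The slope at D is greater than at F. false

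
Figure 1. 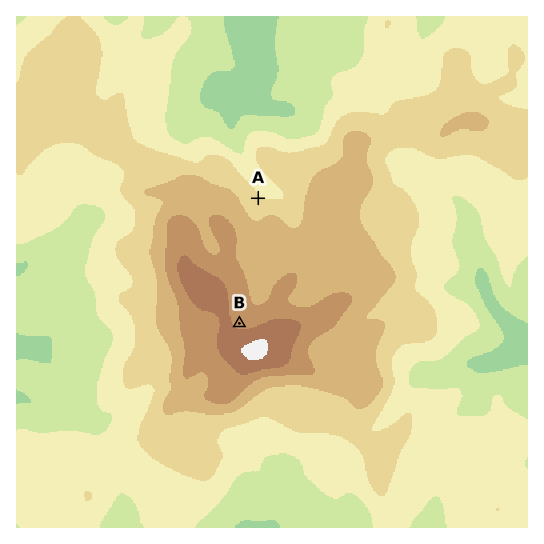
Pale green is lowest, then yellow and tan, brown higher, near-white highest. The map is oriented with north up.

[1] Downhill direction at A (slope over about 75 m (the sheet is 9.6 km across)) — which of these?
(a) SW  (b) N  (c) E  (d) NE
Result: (d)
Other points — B NE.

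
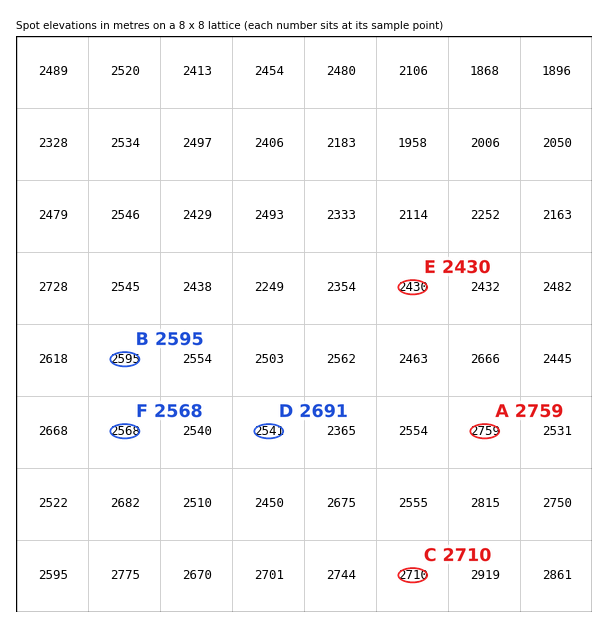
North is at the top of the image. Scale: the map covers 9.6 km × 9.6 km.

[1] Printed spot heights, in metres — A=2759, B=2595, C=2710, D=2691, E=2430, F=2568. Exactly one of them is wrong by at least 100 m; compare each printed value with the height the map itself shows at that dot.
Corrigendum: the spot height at D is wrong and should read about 2541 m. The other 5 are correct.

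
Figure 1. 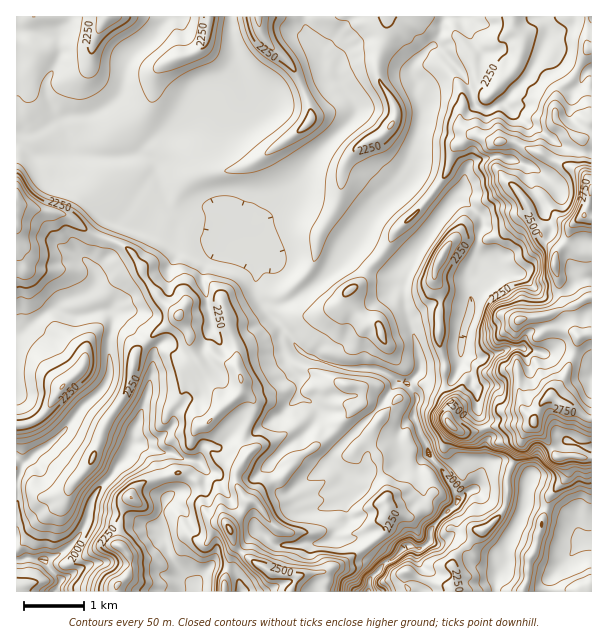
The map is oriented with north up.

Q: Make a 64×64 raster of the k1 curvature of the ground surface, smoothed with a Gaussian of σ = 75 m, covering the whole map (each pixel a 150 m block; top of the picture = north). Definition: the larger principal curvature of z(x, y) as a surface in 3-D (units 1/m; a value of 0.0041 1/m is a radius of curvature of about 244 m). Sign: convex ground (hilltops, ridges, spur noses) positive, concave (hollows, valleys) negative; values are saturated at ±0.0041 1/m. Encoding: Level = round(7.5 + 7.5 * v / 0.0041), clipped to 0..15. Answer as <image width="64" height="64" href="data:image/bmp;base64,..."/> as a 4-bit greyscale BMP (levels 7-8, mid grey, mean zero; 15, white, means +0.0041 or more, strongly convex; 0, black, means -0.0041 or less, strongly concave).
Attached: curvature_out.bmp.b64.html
<image width="64" height="64" href="data:image/bmp;base64,Qk12CAAAAAAAAHYAAAAoAAAAQAAAAEAAAAABAAQAAAAAAAAIAAATCwAAEwsAABAAAAAAAAAAAAAAABEREQAiIiIAMzMzAERERABVVVUAZmZmAHd3dwCIiIgAmZmZAKqqqgC7u7sAzMzMAN3d3QDu7u4A////AKq5i8qrzpiIiId4z4Z5mdlo23dmqsp3irqZmav5mrzLqs6Wiau/6piHd3jPh3rdzcrMmoje2qqIuZh3dvt3iJuaqcuIiXr6d4h3d56Iz/3M7u/tuHzvypm6iHd37Hh3enl1rNqHavqamIiXbI/9mIdovezLip2szNmJd3jeiHeJqZeXnO2/+piJmbp7/7hniGiYm8yqiHeZy6lnia+nd4iaqaiIvv+4h3mbzHz4iIiYeHd4ncpjylqqu5iIf8eHeIqYqpeJvZd3eKmLn+dnrv3LmJmIzbr5jajP2IiN+Hd4iqmbmGi9l3eJqIrfyGn8mZmYd5msq9ic28z+iHr5d3iJmauYd62oqZmIq8y6j8Znd4iHeKu7zbiKp5/Iifp3eIqYnKeIrL3aiInJuJvdh3d3d3mru5iL2IfIavh33GZoiqmcx3mt/Ydneaeoncl3eHiId4nMiHjNlbl3+Yi/lmmbmZvpeJneqHZpl5jbipiHiIh3eKupiMual3j5eI75eZqHie6IiK3ty7yoeOhoq5d4iHeImXiJ2IyYiPlmWOyJiYeIr8mYiKq92od423Z5uHeIiIiYeIunuoiI7ENpynl3iIeL+nd3mYmYaaiuh3iqh3eIiJh4qKvHd2Wehoz835iHiIntiHiIh6uKh4zqiIq5iImImIm2npiHeHzZn+7bmYiHd86Yd3iZrXiImb24h5uoiJiIiqeNq8q9zvjPd4qZiId3rqh4mZmcqYiJiJqXiaqHiYeLiIrf/6iK/Phni//JiHiN2Hebp3rch4mnaJmHiqh5qJmJvf6967rPtneMm/2IeIr7d4nImpzIeLhniYd4qoipl3vv92WZib24m+9Wn8h4iN+YiamZaMuHupiIh3eaqYq5mZz6d5urutrv2WZs+neHj9iImoh4mrqpmYeHd4iZect3m/2omoyp3cqGd3numId7+XeJl3mHq5iZmJmIqqqqqYmLnIZ4faecmYeImq7qmHj7d4mXiXesmHeHiKzcu7h3mIx6mIiOp5q5Z4iZie6pd/2HiZiYeMt3eIiqqYeIiKuHjpeb3c6ol7x3iJh3n7h43oeaiZiayXd3iYiIiIiKuoeOh4d7v6mGjZeIiHeOyHjNmKmKiIi5h4iHd4mZiJyod693eHp+eXeKp4iIeJzIibu4h5uYeLiIiHiIiHiIvaiIzneKzXtamHi4eIiJmsmJmauGrIeKt4iIiIh4eJnaeIjeiImu3JqoisyHiJh4qoiIirnKd4yXiIiIiIiImsmHiN2Hiam/qZmZmHiIiHeJd4d3jMmInZmHeJmZmImquYd43Hd4rd///IiIeIh4iIh3d3i7yYi8iHd4iJqqmZiZiIi8iHi9u5q9y6d5h3eIiId3i7e7mcuHeIiIiJupmHeImquIeKqKp3mpzXmXd4h4h3esmLqJy5iIiZiIisyod3iru5iIiIq3e8iLipiIiIeIicp4qoqpmIiImoiInMl3eKz7d3h4iHmc6ImamamZh4iLuHipiIiIeHd5qIeIund4ivpnd4h3VZ/neZmIiIh3h4ypmJh3eIh4d3eph3eLp3eI/3eHh3iFf8eIiZmHd3h4zKmHeHd3d4h3d5uHd3nJh3i/qHd3Z5iP2Jmah3d4ib7ZiIeId3d3d3d4i4d3d6yHeI/6mZh2eczaiKl3d3rdyYiIh4iHd3d3eIiLl3d3jLiIif2qu5iL5613uIeHvrh3h3eIeIh3d3eIiImod3iK7IiIvqdpqY63r7moir3qd3d4eIh4iIiHd4iIiKmHeIiv2IiMqGearonM/qvv7JiHiIiIiId3d3h4iId3mod3iIn8d4mYZ5ncenbP3KiIiIiId4iIh3d3eIiId3eKmHd4d5+3d4mYivmJVZ/4Z3iIiIiHiIiId3d4iIh3d4qoiHiHevl3d5q/uJhmf/d3d3iIiIiIiIiIiIiIiHd4iqiIiId3zod3i+yIiHaf6Hd3eIiIiIeIiJmqmYiIh4iKqHiIh3ePt4ifyYiHiv+od3eIiIiIh4iIiImauYiIeIm5d4iId3zXec54h5vdyZd3d3eIiId4iIiId4isqIh3iLyYiIiHeel3qnec7JiIiIiHiIiIiIiIiIh3eInMmIeInOuZiIiJzJrd3v24eJh4iIiIiIiIiHiIiHd3iIvriIiIvuuIiIiqzc3ciKiKqYiIiIiIiIiId3iIh3d3eK7ZiIiIz6iIeKu6nIh2mruJiIh3iIiIiIiHd4iHd3d3eeuph3aN2YeIq5h7hoicyJmIiIiIiHiIiIiHiIiHd3do2pmHdmzZh3esd3l3d424mYiIiIiIh4iJiHd4iIh3d3nYiIh3friHeJ2JuHiInbZ6iIiIiIiIeImHd3d4iHd3fMd3h3e+iHd3m4m7iIiLt4qIiIiJmIiImYh3d4iHh3eOl3eIiep3d3epiIuoh4m6eoiHiImpiIiamHd4iIiId76Hd4iKyHeIiZeIiamHiIqZeIh4ibl3iJu7mIiIeIh6+oeHiIq4d4iZd6iIioiIeLl4iIeJyHd4iKzcqZh4iL+4h4h3ial3eIiJmHiKmIh3q4mIiInZZ3h3iZrbmIic+4iHeHeJqYiHd4mIiHmoiHeciIh4iNt3eHeJd82HiK+3d3d3d4iZiIiImYiZiZiHeJx4iHd3vZiIh4h3r4eIzoZneId4iIiIiIiYh3iqiId3i4mZiHeMzMqYiHafmIntiIiImYiIiIiIiId3d6p3eIiL"/>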